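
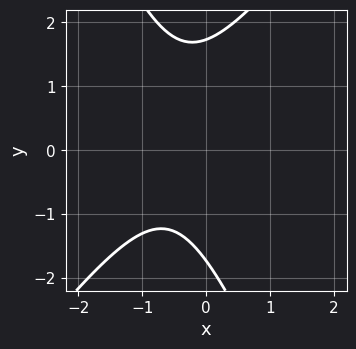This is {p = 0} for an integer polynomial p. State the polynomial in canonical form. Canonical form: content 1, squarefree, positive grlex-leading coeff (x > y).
(a) The degree is 2 — a generic line meets the curve in up to 2 points.
(b) From the visible intercepts: no x-intercept at any integer in the box.
(c) These observations pin down the coefficients.

3*x^2 - x*y - y^2 + 3*x + 3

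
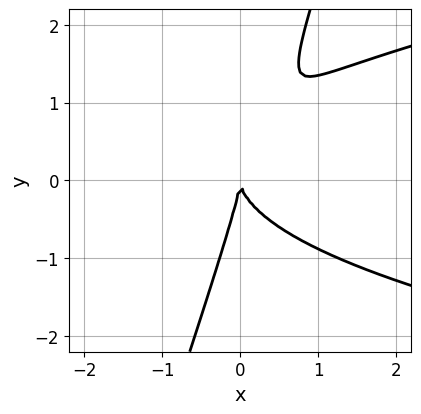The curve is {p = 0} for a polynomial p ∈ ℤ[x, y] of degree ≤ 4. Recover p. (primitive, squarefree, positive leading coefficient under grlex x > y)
1. Degree: no degree-2 curve has this shape, so deg p = 3.
2. From the visible intercepts: it meets the y-axis at y = 0 (among the integer gridlines); it crosses the x-axis at the gridline x = 0.
3. These observations pin down the coefficients.

3*x*y^2 - y^3 - 3*x^2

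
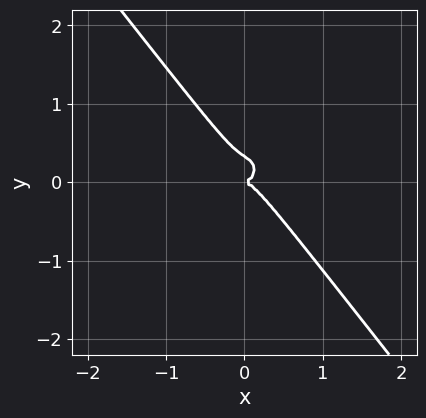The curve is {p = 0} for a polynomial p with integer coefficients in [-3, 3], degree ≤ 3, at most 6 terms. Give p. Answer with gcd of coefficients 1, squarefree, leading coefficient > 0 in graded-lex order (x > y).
3*x^3 + 2*x*y^2 + 3*y^3 - y^2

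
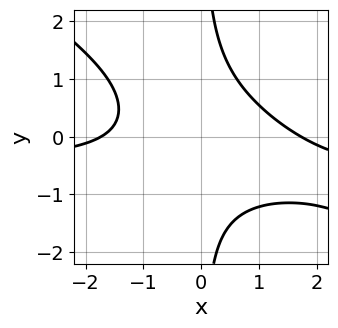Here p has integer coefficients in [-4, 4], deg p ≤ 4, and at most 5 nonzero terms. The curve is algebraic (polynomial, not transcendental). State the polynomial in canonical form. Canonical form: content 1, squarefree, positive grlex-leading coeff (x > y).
2*x^2*y + 3*x*y^2 + x^2 - 3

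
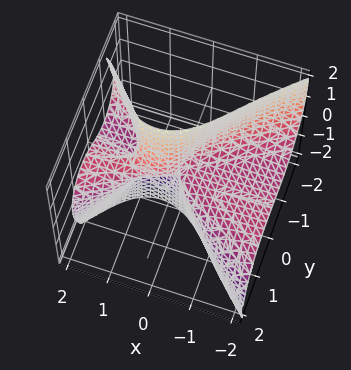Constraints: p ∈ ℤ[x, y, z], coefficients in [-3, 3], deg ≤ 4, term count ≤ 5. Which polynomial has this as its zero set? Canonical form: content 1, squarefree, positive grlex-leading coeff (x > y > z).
(a) The degree is 3 — no degree-2 surface has this shape.
(b) From the axis intercepts and sections: it crosses the y-axis at the gridline y = 0; the visible x-axis segment lies entirely on the surface; every point of the z-axis in the box is on the surface.
(c) Solving for integer coefficients yields p as stated.

x^2*y - 3*x^2*z - 3*y^3 - 3*y*z^2 + 3*x*z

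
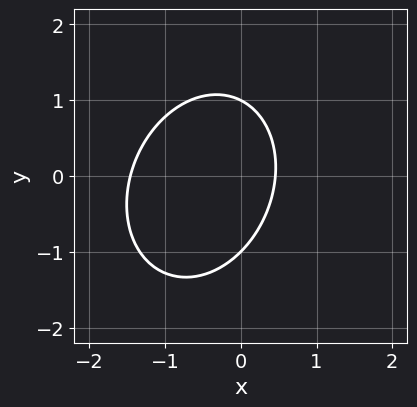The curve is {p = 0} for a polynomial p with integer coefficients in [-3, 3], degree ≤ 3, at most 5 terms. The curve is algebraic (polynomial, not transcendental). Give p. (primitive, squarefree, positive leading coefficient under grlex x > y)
3*x^2 - x*y + 2*y^2 + 3*x - 2

deg p = 2. A generic line meets the curve in up to 2 points.
Against the integer gridlines: among the integer gridlines, it crosses the y-axis at y ∈ {-1, 1}.
Putting this together gives p.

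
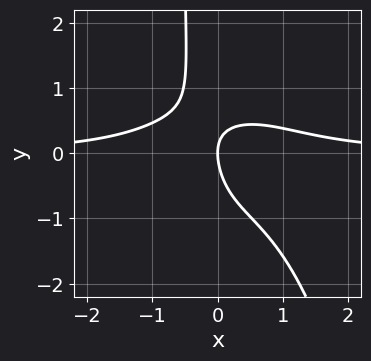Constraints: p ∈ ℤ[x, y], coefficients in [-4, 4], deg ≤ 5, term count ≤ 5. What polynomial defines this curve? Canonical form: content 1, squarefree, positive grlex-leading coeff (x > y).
1. Degree: a generic line meets the curve in up to 4 points, so deg p = 4.
2. Reading off the gridlines: it crosses the y-axis at the gridline y = 0; it crosses the x-axis at the gridline x = 0.
3. Solving for integer coefficients yields p as stated.

3*x^3*y + 3*x*y^2 + 3*x*y + 2*y^2 - 3*x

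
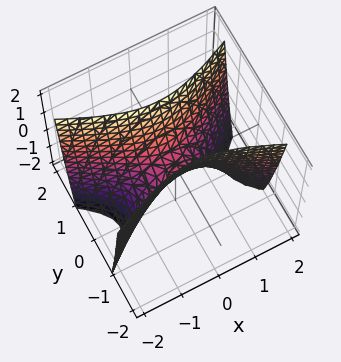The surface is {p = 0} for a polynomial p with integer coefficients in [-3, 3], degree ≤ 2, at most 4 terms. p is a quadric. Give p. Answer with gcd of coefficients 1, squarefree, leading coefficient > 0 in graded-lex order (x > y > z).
x^2 - 3*y^2 + z

1. Degree: a hyperbolic paraboloid; a quadric, so deg p = 2.
2. Symmetries: it's symmetric under x → −x, forcing even powers of x; the y ↦ −y reflection is a symmetry, so y appears only in even powers.
3. Checking where it meets the axes: it crosses the y-axis at the gridline y = 0; one z-axis crossing is at z = 0; it crosses the x-axis at the gridline x = 0.
4. Together with the visible shape, these determine p as stated.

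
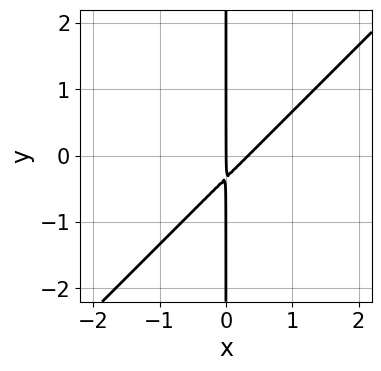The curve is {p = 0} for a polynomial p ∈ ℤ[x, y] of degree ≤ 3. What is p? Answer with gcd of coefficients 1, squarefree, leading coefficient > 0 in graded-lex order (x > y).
3*x^2 - 3*x*y - x

(a) Degree: no degree-1 curve has this shape, so deg p = 2.
(b) Observable constraints: every point of the y-axis in the box is on the curve; it meets the x-axis at x = 0 (among the integer gridlines).
(c) These observations pin down the coefficients.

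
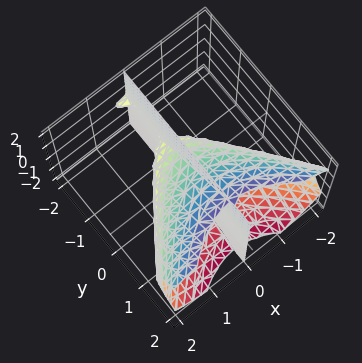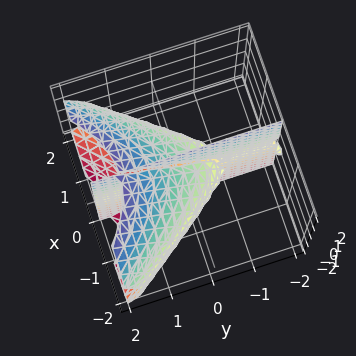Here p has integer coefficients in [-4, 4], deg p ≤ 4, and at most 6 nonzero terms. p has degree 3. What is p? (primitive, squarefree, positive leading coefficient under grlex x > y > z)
2*x^3 - x*y^2 + 2*x*z^2 - 3*x*y - 2*x

First, the picture has 2 separate pieces. They look like related sheets of one shape, so recover p as a whole.
Next, the degree is 3 — the shape is more complex than any degree-2 surface.
Then, reading off the gridlines: among the integer gridlines, it crosses the x-axis at x ∈ {-1, 0, 1}; every point of the y-axis in the box is on the surface; the visible z-axis segment lies entirely on the surface.
Finally, assembling these constraints gives the stated polynomial.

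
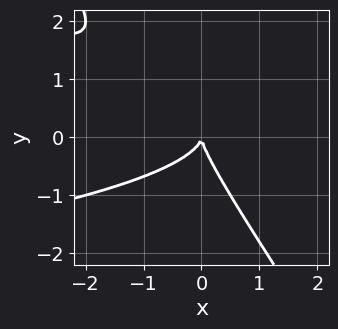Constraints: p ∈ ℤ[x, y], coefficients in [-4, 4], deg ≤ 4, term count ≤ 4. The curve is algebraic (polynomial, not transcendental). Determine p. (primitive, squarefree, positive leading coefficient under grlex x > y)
3*x*y^2 + 2*y^3 + 2*x^2

1. Degree: no degree-2 curve has this shape, so deg p = 3.
2. Observable constraints: it crosses the x-axis at the gridline x = 0; one y-axis crossing is at y = 0.
3. Fitting integer coefficients to these (and the overall shape) gives p.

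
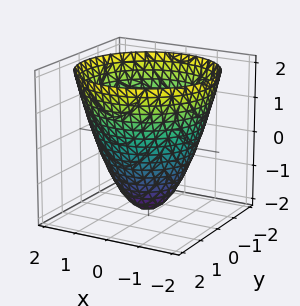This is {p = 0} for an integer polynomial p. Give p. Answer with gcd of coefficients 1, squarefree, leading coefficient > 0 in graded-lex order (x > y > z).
x^2 + y^2 - z - 2

First, deg p = 2. A generic line meets the surface in up to 2 points.
Next, symmetries: the surface is invariant under rotation about z: p = q(x² + y², z).
Next, from the axis intercepts and sections: a circular section at z = 1 has radius between 1 and 2; it crosses the z-axis at the gridline z = -2.
Finally, putting this together gives p.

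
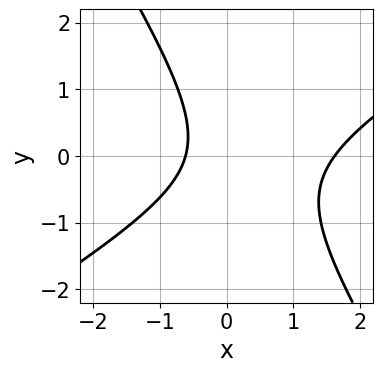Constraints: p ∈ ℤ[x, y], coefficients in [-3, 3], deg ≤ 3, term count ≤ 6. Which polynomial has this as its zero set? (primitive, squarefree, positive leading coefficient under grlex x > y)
First, degree: a generic line meets the curve in up to 2 points, so deg p = 2.
Next, checking where it meets the axes: it misses every integer gridline on the y-axis.
Finally, solving for integer coefficients yields p as stated.

x^2 - x*y - y^2 - x - 1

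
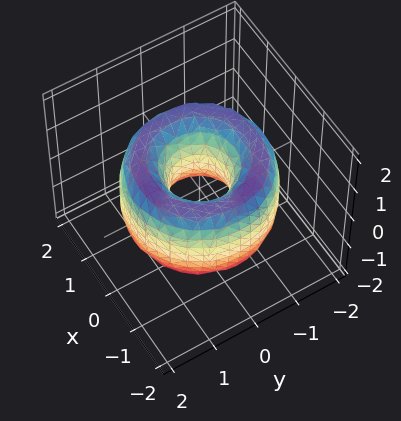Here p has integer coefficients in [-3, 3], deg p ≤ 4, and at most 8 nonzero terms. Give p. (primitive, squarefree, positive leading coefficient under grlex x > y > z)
deg p = 4. A generic line meets the surface in up to 4 points.
By symmetry, every cross-section ⟂ z is a circle, so x, y appear only via x² + y².
Observable constraints: a circular section at z = 0 has radius between 0 and 1; the surface avoids every integer z-axis point in the box.
Matching integer coefficients to the picture gives p.

x^4 + 2*x^2*y^2 + y^4 - 3*x^2 - 3*y^2 + z^2 + 1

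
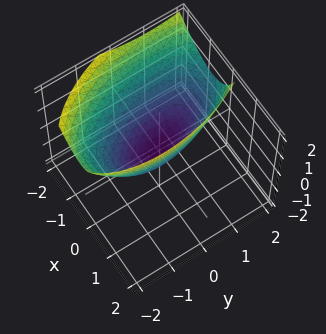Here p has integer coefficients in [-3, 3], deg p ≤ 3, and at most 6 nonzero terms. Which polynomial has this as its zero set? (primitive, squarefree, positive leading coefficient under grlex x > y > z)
(a) The degree is 2 — a generic line meets the surface in up to 2 points.
(b) Checking where it meets the axes: it meets the z-axis at z = 0 (among the integer gridlines); it meets the x-axis at x = 0 (among the integer gridlines); one y-axis crossing is at y = 0.
(c) Fitting integer coefficients to these (and the overall shape) gives p.

3*x^2 + x*y + 2*x*z + y^2 - 3*z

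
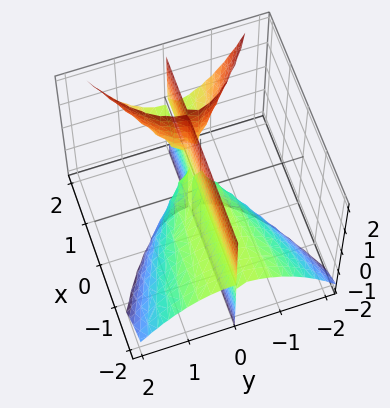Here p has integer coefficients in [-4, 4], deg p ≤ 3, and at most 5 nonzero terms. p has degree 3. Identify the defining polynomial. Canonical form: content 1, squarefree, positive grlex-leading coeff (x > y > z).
3*x*y*z - 3*y^3 - 2*y*z

The picture has 3 separate pieces. Treating them together as one polynomial.
deg p = 3. A generic line meets the surface in up to 3 points.
Observable constraints: it meets the y-axis at y = 0 (among the integer gridlines); every point of the z-axis in the box is on the surface.
Fitting integer coefficients to these (and the overall shape) gives p. Check: (1, 0, 0) on the x-axis lies on the surface, and p(1, 0, 0) = 0. ✓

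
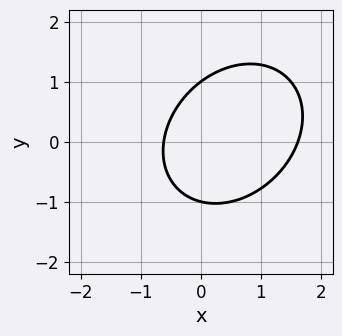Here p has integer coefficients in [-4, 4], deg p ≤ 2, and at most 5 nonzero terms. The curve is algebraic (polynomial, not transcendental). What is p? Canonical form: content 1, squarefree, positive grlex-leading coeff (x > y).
2*x^2 - x*y + 2*y^2 - 2*x - 2

(a) Degree: the shape is more complex than any degree-1 curve, so deg p = 2.
(b) Checking where it meets the axes: among the integer gridlines, it crosses the y-axis at y ∈ {-1, 1}.
(c) Putting this together gives p.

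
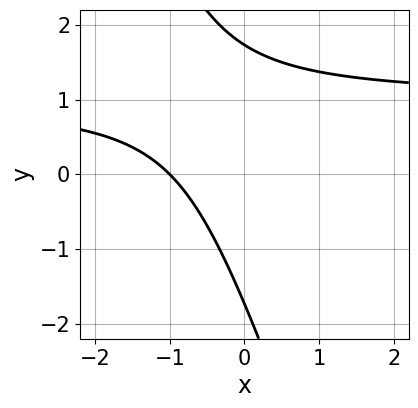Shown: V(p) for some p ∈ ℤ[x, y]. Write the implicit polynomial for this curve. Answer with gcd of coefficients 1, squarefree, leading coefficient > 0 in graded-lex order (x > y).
3*x*y + y^2 - 3*x - 3

1. The degree is 2 — no degree-1 curve has this shape.
2. Reading off the gridlines: one x-axis crossing is at x = -1.
3. The integer polynomial consistent with all of this is the stated p.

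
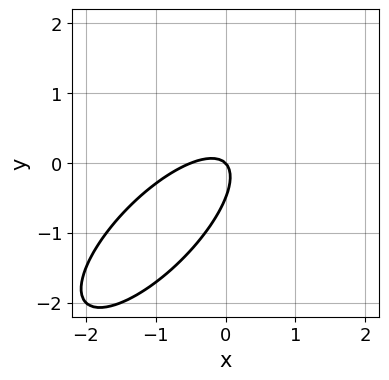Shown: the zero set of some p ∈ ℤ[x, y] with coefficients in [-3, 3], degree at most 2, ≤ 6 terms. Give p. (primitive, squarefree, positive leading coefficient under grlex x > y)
1. The degree is 2 — no degree-1 curve has this shape.
2. Observable constraints: one x-axis crossing is at x = 0; it crosses the y-axis at the gridline y = 0.
3. The integer polynomial consistent with all of this is the stated p.

2*x^2 - 3*x*y + 2*y^2 + x + y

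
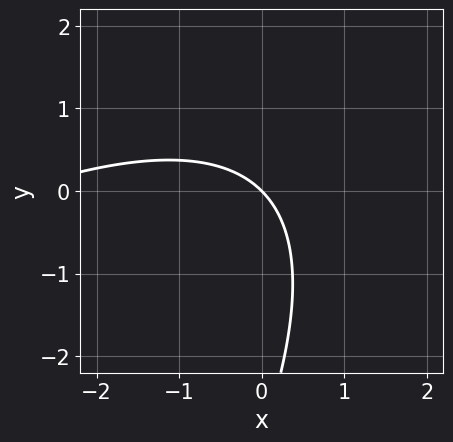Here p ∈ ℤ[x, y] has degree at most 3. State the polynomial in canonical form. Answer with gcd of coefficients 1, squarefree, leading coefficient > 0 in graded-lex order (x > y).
x^2 - 2*x*y + y^2 + 3*x + 3*y

1. deg p = 2. No degree-1 curve has this shape.
2. Against the integer gridlines: it meets the x-axis at x = 0 (among the integer gridlines); it crosses the y-axis at the gridline y = 0.
3. The integer polynomial consistent with all of this is the stated p.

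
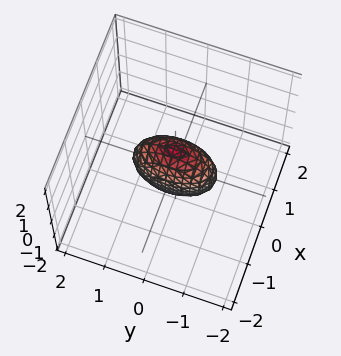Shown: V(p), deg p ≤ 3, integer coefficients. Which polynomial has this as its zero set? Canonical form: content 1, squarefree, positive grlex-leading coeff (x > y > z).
deg p = 2. A closed, bounded, convex surface; a quadric.
Symmetries: it's symmetric under z → −z, forcing even powers of z; it's symmetric under y → −y, forcing even powers of y; it's symmetric under x → −x, forcing even powers of x.
From the visible intercepts: among the integer gridlines, it crosses the z-axis at z ∈ {-1, 1}; among the integer gridlines, it crosses the y-axis at y ∈ {-1, 1}.
Assembling these constraints gives the stated polynomial.

3*x^2 + y^2 + z^2 - 1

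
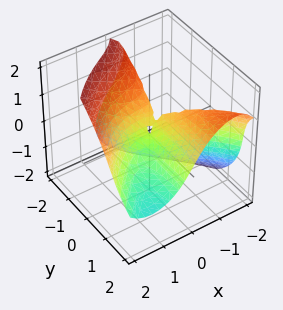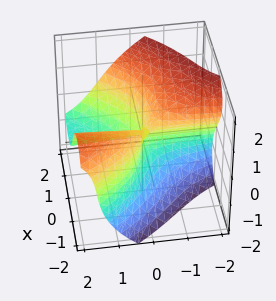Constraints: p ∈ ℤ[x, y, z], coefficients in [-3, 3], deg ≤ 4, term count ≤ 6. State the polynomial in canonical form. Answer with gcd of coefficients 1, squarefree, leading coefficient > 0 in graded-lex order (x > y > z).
(a) deg p = 3.
(b) Observable constraints: it meets the x-axis at x = 0 (among the integer gridlines); the visible y-axis segment lies entirely on the surface.
(c) Solving for integer coefficients yields p as stated.

x^3 - z^3 - 3*x*y - x*z - 2*y*z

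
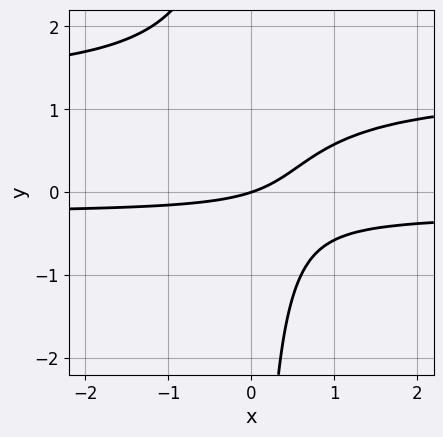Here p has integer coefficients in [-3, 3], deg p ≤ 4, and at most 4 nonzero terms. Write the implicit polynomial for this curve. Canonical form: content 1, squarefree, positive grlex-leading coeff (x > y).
1. deg p = 3. The shape is more complex than any degree-2 curve.
2. Observable constraints: it crosses the y-axis at the gridline y = 0; one x-axis crossing is at x = 0.
3. Putting this together gives p.

3*x*y^2 - 3*x*y - x + 3*y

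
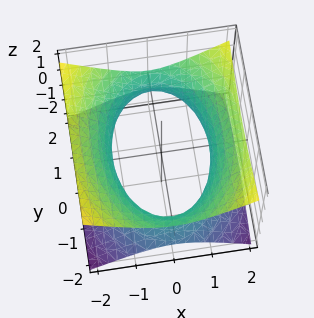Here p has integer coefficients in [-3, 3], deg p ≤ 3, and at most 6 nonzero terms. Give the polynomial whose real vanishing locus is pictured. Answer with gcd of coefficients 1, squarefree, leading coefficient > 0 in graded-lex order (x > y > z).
2*x^2 + y^2 - 3*z^2 - 3

(a) Degree: an hourglass — one-sheet hyperboloid; a quadric, so deg p = 2.
(b) Symmetries: the x ↦ −x reflection is a symmetry, so x appears only in even powers; mirror symmetry y ↦ −y ⇒ only even powers of y; mirror symmetry z ↦ −z ⇒ only even powers of z.
(c) Reading off the gridlines: the surface avoids every integer z-axis point in the box.
(d) Putting this together gives p.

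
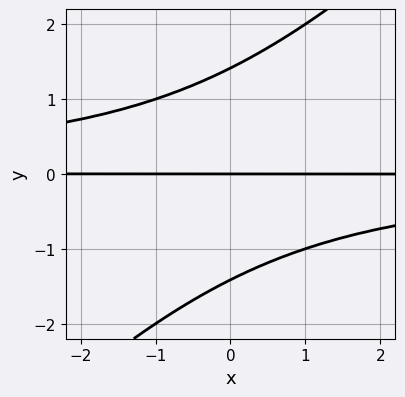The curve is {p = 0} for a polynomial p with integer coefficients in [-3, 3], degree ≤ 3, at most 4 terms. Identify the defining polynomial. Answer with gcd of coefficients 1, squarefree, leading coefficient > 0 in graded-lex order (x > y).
x*y^2 - y^3 + 2*y

1. The degree is 3 — the shape is more complex than any degree-2 curve.
2. From the visible intercepts: one y-axis crossing is at y = 0; the visible x-axis segment lies entirely on the curve.
3. Matching integer coefficients to the picture gives p.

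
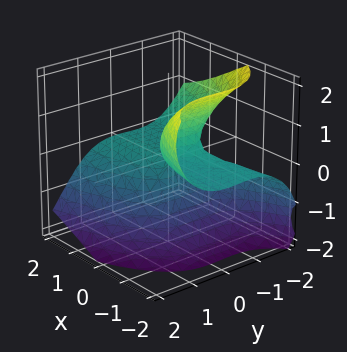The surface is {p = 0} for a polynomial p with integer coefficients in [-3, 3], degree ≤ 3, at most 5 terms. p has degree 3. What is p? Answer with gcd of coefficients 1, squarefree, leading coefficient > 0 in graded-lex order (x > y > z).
The degree is 3 — the shape is more complex than any degree-2 surface.
Observable constraints: the visible x-axis segment lies entirely on the surface; among the integer gridlines, it crosses the y-axis at y ∈ {-1, 0}; it crosses the z-axis at the gridline z = 0.
Assembling these constraints gives the stated polynomial.

y^3 + z^3 + 3*x*z + y^2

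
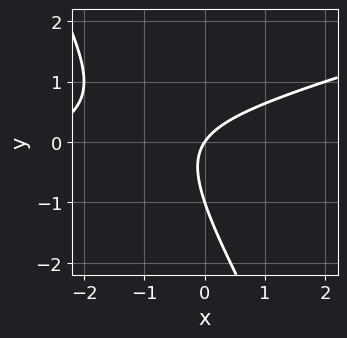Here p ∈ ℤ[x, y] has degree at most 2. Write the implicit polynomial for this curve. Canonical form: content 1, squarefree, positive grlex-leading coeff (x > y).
(a) Degree: no degree-1 curve has this shape, so deg p = 2.
(b) From the axis intercepts and sections: among the integer gridlines, it crosses the y-axis at y ∈ {-1, 0}; it meets the x-axis at x = 0 (among the integer gridlines).
(c) The integer polynomial consistent with all of this is the stated p.

x^2 - 3*x*y - 2*y^2 + 3*x - 2*y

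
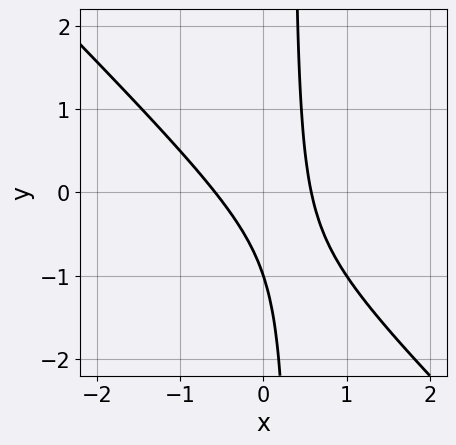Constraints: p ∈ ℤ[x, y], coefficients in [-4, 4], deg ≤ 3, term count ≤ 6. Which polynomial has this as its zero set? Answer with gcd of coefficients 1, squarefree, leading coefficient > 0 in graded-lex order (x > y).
1. The degree is 2 — no degree-1 curve has this shape.
2. From the axis intercepts and sections: it crosses the y-axis at the gridline y = -1.
3. Together with the visible shape, these determine p as stated.

3*x^2 + 3*x*y - y - 1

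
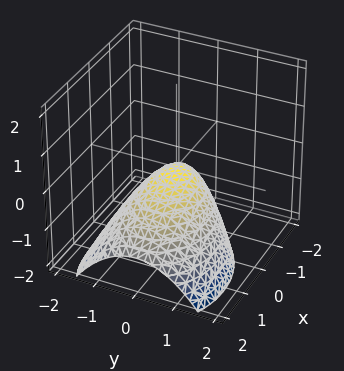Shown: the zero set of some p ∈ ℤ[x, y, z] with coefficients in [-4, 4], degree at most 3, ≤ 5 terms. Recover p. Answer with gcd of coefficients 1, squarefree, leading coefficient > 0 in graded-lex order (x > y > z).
2*x^2 + 2*x*z + 3*y^2 + 3*z

First, degree: no degree-1 surface has this shape, so deg p = 2.
Then, from the axis intercepts and sections: one z-axis crossing is at z = 0; one x-axis crossing is at x = 0; it meets the y-axis at y = 0 (among the integer gridlines).
Finally, assembling these constraints gives the stated polynomial.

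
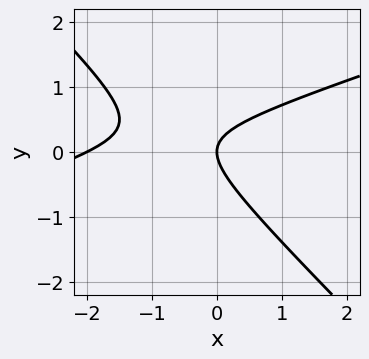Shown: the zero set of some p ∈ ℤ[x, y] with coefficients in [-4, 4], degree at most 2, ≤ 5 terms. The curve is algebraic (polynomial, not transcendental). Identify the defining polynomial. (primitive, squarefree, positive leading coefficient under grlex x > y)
x^2 - 2*x*y - 3*y^2 + 2*x

The degree is 2 — the shape is more complex than any degree-1 curve.
Observable constraints: among the integer gridlines, it crosses the x-axis at x ∈ {-2, 0}; it crosses the y-axis at the gridline y = 0.
These observations pin down the coefficients.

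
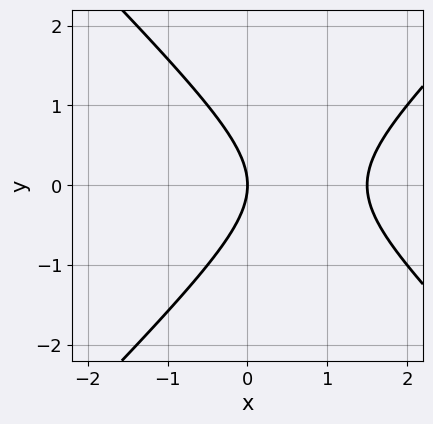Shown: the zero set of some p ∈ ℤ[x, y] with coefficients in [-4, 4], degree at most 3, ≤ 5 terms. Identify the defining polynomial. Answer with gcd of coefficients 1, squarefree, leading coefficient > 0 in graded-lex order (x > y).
2*x^2 - 2*y^2 - 3*x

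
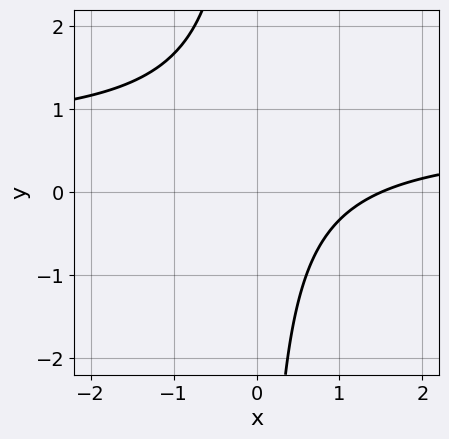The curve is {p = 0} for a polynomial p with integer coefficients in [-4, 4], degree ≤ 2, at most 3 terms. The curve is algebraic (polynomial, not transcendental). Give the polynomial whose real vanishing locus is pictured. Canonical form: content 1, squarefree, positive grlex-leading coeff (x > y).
(a) deg p = 2. The shape is more complex than any degree-1 curve.
(b) Observable constraints: it misses every integer gridline on the y-axis.
(c) Fitting integer coefficients to these (and the overall shape) gives p.

3*x*y - 2*x + 3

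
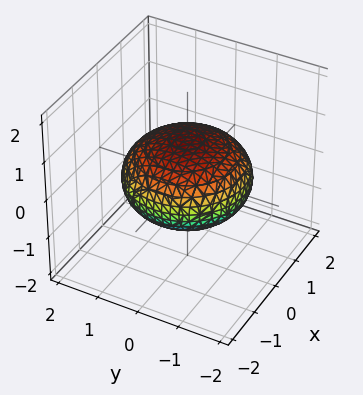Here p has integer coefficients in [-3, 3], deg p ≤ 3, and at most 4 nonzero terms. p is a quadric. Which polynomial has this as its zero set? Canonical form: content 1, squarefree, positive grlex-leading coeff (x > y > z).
x^2 + y^2 + 2*z^2 - 2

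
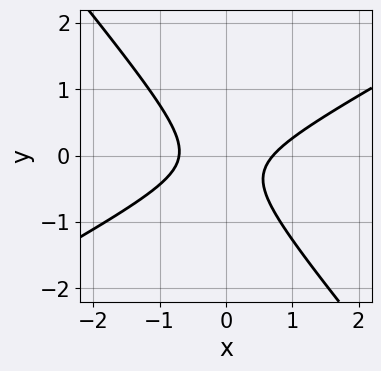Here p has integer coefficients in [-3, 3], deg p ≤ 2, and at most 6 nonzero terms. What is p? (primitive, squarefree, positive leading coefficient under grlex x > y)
2*x^2 - 2*x*y - 3*y^2 - y - 1

Degree: no degree-1 curve has this shape, so deg p = 2.
Reading off the gridlines: it misses every integer gridline on the y-axis.
The integer polynomial consistent with all of this is the stated p.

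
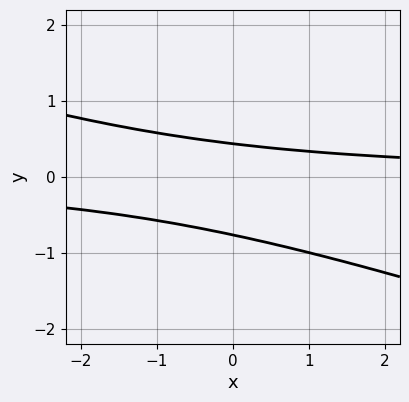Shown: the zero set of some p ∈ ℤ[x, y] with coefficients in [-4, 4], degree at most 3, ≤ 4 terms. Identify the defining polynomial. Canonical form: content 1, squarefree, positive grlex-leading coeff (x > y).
(a) Degree: no degree-1 curve has this shape, so deg p = 2.
(b) From the axis intercepts and sections: no x-intercept at any integer in the box.
(c) Solving for integer coefficients yields p as stated.

x*y + 3*y^2 + y - 1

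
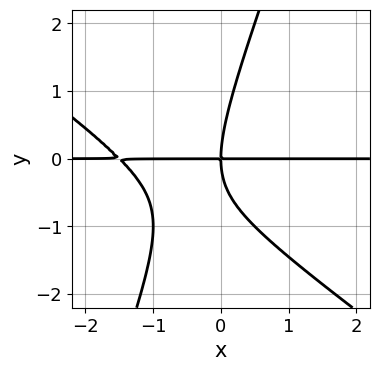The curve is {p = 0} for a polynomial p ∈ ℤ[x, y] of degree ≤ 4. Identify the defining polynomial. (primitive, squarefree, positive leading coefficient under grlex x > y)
First, deg p = 3.
Then, checking where it meets the axes: the visible x-axis segment lies entirely on the curve; one y-axis crossing is at y = 0.
Finally, fitting integer coefficients to these (and the overall shape) gives p.

2*x^2*y + 2*x*y^2 - y^3 + 3*x*y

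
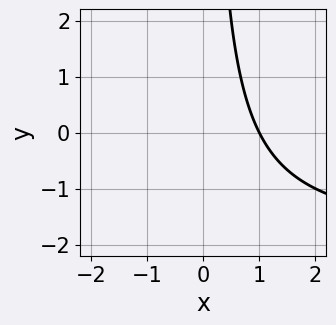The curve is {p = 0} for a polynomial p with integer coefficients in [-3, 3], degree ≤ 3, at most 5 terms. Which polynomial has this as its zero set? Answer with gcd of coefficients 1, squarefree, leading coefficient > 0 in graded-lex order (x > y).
x*y + 2*x - 2

Degree: the shape is more complex than any degree-1 curve, so deg p = 2.
Reading off the gridlines: it misses every integer gridline on the y-axis; it crosses the x-axis at the gridline x = 1.
Solving for integer coefficients yields p as stated.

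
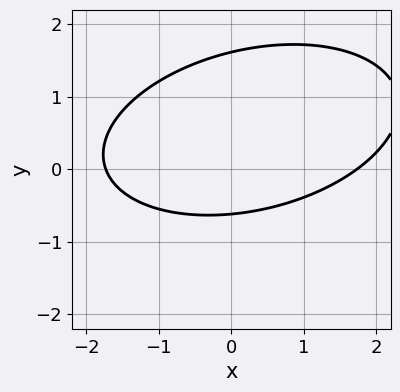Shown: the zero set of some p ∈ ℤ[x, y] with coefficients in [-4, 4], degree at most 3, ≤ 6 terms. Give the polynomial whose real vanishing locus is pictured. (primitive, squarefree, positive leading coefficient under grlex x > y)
First, the degree is 2 — the shape is more complex than any degree-1 curve.
Finally, matching integer coefficients to the picture gives p.

x^2 - x*y + 3*y^2 - 3*y - 3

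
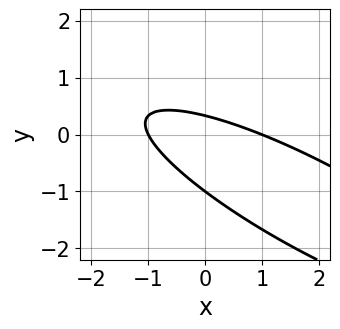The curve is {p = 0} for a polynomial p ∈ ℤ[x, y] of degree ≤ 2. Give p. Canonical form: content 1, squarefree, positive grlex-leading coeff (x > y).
x^2 + 3*x*y + 3*y^2 + 2*y - 1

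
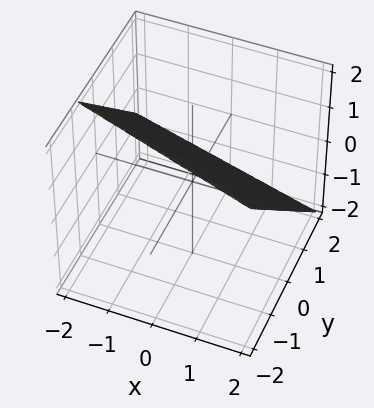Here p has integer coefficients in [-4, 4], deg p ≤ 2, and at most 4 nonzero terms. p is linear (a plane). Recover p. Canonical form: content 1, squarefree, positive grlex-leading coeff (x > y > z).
1. The degree is 1 — every cross-section is a straight line — this is a plane.
2. From the visible intercepts: one x-axis crossing is at x = 2.
3. Assembling these constraints gives the stated polynomial.

x + 3*y + 3*z - 2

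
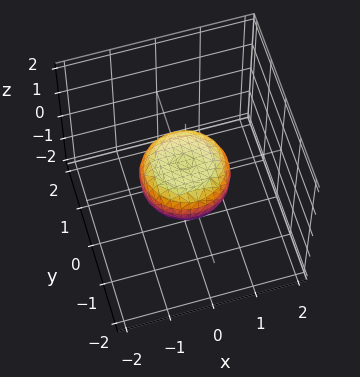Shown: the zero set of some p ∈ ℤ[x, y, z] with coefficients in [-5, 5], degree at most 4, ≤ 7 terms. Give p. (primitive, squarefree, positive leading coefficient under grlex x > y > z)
1. Degree: no degree-3 surface has this shape, so deg p = 4.
2. Symmetries: the z-axis is an axis of rotation, so x and y enter only as x² + y².
3. Reading off the gridlines: a circular section at z = 0 has radius exactly 1; among the integer gridlines, it crosses the x-axis at x ∈ {-1, 1}; the y-axis gridline crossings are at y ∈ {-1, 1}.
4. These observations pin down the coefficients.

2*x^4 + 4*x^2*y^2 + 2*y^4 - x^2 - y^2 + 3*z^2 - 1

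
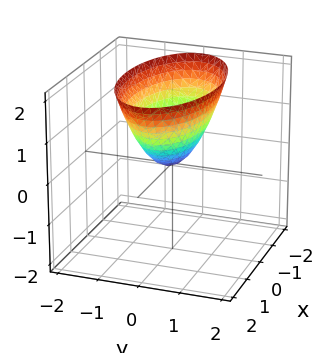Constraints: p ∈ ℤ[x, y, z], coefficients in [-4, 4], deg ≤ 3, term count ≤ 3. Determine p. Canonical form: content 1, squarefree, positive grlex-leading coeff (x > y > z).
First, the degree is 2 — a paraboloid; a quadric.
Next, symmetries: the x ↦ −x reflection is a symmetry, so x appears only in even powers; the y ↦ −y reflection is a symmetry, so y appears only in even powers.
Then, against the integer gridlines: one y-axis crossing is at y = 0; it crosses the x-axis at the gridline x = 0.
Finally, together with the visible shape, these determine p as stated.

x^2 + 3*y^2 - 2*z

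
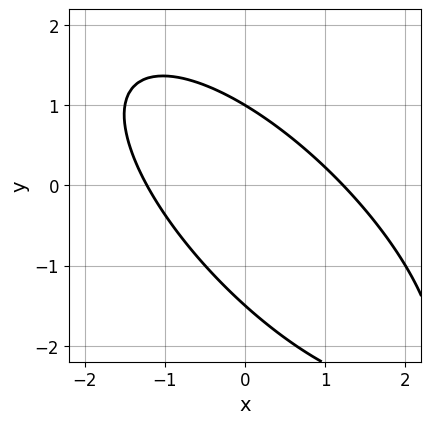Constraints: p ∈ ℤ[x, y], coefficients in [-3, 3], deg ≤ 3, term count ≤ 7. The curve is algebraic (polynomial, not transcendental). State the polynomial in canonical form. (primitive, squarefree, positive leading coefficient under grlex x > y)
2*x^2 + 3*x*y + 2*y^2 + y - 3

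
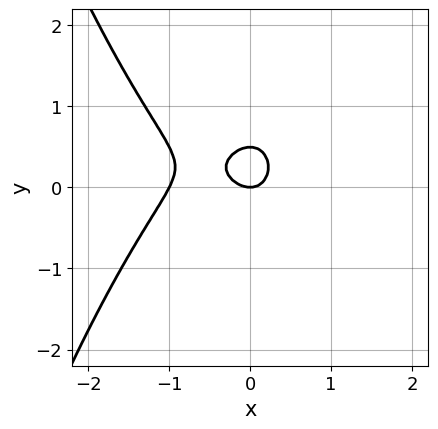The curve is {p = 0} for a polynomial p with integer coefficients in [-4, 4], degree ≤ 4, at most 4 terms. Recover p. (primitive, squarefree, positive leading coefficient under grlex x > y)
First, the degree is 3 — the shape is more complex than any degree-2 curve.
Then, reading off the gridlines: it crosses the y-axis at the gridline y = 0; the x-axis gridline crossings are at x ∈ {-1, 0}.
Finally, solving for integer coefficients yields p as stated.

2*x^3 + 2*x^2 + 2*y^2 - y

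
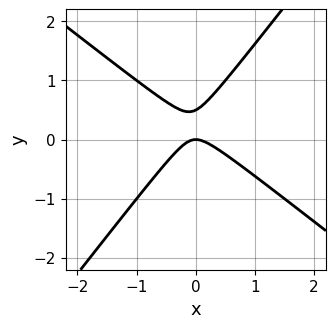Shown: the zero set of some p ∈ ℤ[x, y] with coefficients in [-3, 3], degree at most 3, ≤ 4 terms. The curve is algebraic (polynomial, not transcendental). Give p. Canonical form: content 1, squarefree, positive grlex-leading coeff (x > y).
2*x^2 + x*y - 2*y^2 + y

The degree is 2 — the shape is more complex than any degree-1 curve.
From the visible intercepts: it crosses the x-axis at the gridline x = 0; one y-axis crossing is at y = 0.
Assembling these constraints gives the stated polynomial.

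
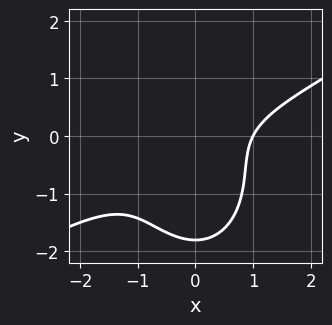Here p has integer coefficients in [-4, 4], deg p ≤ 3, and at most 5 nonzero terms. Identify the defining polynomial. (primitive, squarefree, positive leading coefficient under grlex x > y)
2*x^3 - 3*x^2*y - 2*y^3 - 3*y^2 - 2

First, the degree is 3 — the shape is more complex than any degree-2 curve.
Then, from the axis intercepts and sections: it crosses the x-axis at the gridline x = 1.
Finally, putting this together gives p.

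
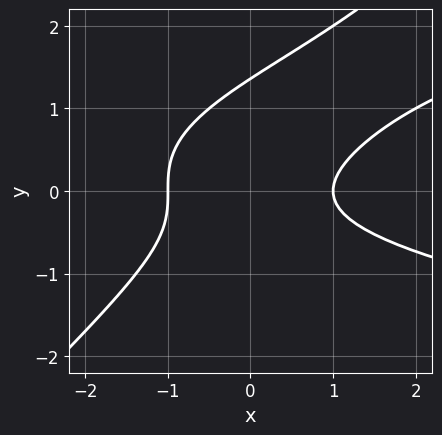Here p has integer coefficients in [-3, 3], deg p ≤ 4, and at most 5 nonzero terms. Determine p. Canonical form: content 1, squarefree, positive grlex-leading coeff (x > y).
3*x*y^2 - 3*y^3 - 2*x^2 + 3*y^2 + 2

1. Degree: no degree-2 curve has this shape, so deg p = 3.
2. From the visible intercepts: the x-axis gridline crossings are at x ∈ {-1, 1}.
3. These observations pin down the coefficients.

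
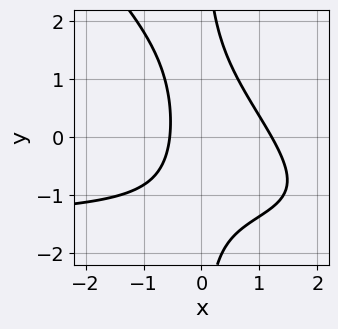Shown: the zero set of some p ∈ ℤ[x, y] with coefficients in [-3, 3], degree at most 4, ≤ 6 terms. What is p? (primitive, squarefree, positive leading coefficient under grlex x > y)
(a) The degree is 3 — the shape is more complex than any degree-2 curve.
(b) Reading off the gridlines: it misses every integer gridline on the y-axis.
(c) These observations pin down the coefficients.

2*x^2*y + 2*x*y^2 + 3*x^2 - 2*x - 2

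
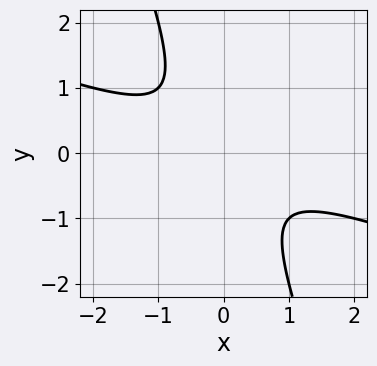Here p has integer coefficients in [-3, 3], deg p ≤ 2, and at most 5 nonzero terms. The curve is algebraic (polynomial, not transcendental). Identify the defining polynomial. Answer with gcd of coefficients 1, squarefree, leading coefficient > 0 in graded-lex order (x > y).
The degree is 2 — the shape is more complex than any degree-1 curve.
Observable constraints: the curve avoids every integer y-axis point in the box; no x-intercept at any integer in the box.
Assembling these constraints gives the stated polynomial.

x^2 + 3*x*y + y^2 + 1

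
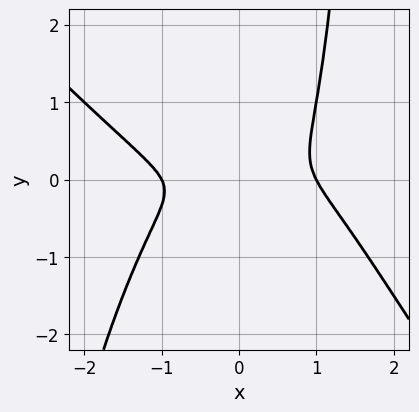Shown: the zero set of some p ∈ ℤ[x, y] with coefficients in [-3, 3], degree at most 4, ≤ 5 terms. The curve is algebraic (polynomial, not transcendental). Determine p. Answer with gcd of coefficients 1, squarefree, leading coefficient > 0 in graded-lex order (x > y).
(a) deg p = 4.
(b) Checking where it meets the axes: among the integer gridlines, it crosses the x-axis at x ∈ {-1, 1}.
(c) Fitting integer coefficients to these (and the overall shape) gives p.

x^4 + x^3*y + x*y^2 - x^2 - 2*y^2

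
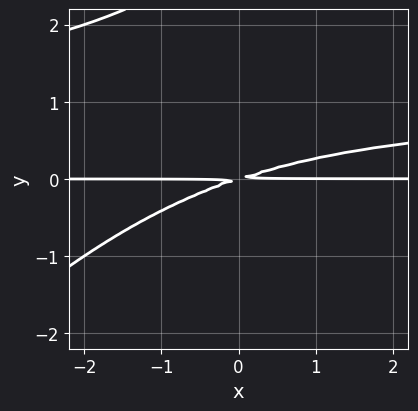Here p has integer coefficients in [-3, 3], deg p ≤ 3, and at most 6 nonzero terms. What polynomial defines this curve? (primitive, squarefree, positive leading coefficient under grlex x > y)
x*y^2 - y^3 - x*y + 3*y^2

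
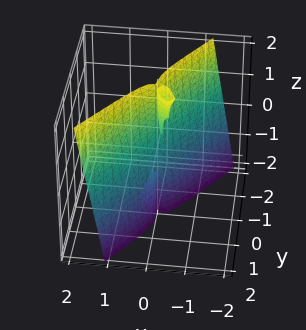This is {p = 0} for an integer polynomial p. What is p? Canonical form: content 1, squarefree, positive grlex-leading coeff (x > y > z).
The picture has 2 separate pieces.
deg p = 3.
Observable constraints: one x-axis crossing is at x = 0; every point of the z-axis in the box is on the surface; it meets the y-axis at y = 0 (among the integer gridlines).
Matching integer coefficients to the picture gives p.

3*x^3 - x*y*z - y^3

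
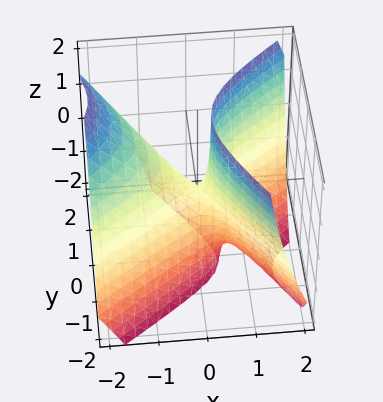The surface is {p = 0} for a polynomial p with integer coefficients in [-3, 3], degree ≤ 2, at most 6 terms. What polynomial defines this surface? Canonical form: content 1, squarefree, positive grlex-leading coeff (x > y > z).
3*x^2 - 2*x*y + 3*x*z - 3*y^2 - z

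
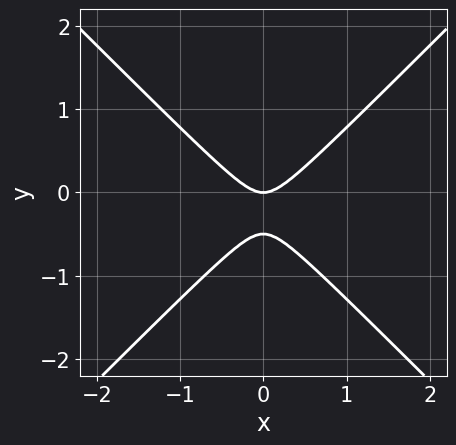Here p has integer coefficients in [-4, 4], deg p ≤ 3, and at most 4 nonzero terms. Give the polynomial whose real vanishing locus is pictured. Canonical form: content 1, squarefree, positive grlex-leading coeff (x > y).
2*x^2 - 2*y^2 - y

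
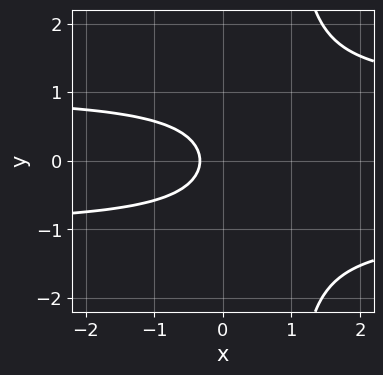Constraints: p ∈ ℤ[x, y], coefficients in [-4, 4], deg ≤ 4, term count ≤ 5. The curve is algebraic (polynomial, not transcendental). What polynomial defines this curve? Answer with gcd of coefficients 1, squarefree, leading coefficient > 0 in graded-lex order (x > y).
3*x*y^2 - 3*y^2 - 3*x - 1

(a) The degree is 3 — the shape is more complex than any degree-2 curve.
(b) Symmetries: the y ↦ −y reflection is a symmetry, so y appears only in even powers.
(c) Checking where it meets the axes: no y-intercept at any integer in the box.
(d) Putting this together gives p.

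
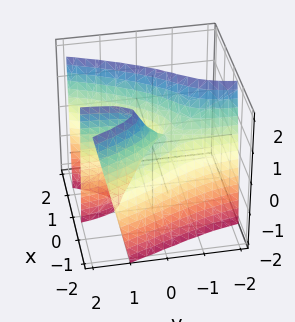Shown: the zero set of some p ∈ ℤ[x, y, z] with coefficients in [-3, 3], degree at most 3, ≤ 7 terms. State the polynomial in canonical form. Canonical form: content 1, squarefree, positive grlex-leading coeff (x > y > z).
2*x^3 + 3*x^2 - 3*x*y - 2*y - z

1. deg p = 3. The shape is more complex than any degree-2 surface.
2. Reading off the gridlines: it meets the z-axis at z = 0 (among the integer gridlines); one y-axis crossing is at y = 0; one x-axis crossing is at x = 0.
3. Assembling these constraints gives the stated polynomial.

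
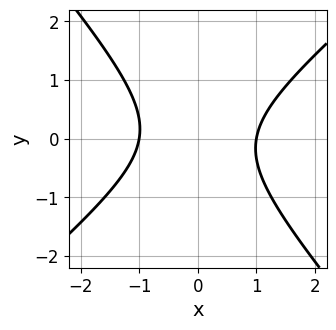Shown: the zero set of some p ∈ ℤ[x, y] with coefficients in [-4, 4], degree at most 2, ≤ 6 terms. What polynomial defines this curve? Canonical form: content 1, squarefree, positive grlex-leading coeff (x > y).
3*x^2 - x*y - 3*y^2 - 3

1. Degree: the shape is more complex than any degree-1 curve, so deg p = 2.
2. Observable constraints: no y-intercept at any integer in the box; the x-axis gridline crossings are at x ∈ {-1, 1}.
3. These observations pin down the coefficients.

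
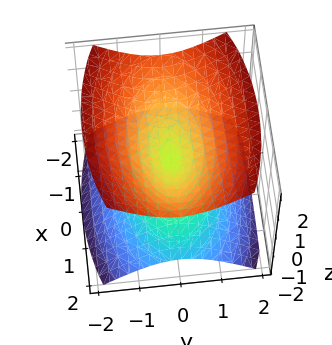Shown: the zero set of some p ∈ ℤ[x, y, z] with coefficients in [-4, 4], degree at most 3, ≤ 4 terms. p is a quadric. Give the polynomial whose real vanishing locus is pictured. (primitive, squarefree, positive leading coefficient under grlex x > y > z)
x^2 + 3*y^2 - 3*z^2

(a) I count 2 distinct pieces. They look like related sheets of one shape, so recover p as a whole.
(b) deg p = 2. A double cone through the origin; a quadric.
(c) Symmetries: mirror symmetry z ↦ −z ⇒ only even powers of z; mirror symmetry y ↦ −y ⇒ only even powers of y; the x ↦ −x reflection is a symmetry, so x appears only in even powers.
(d) Against the integer gridlines: it meets the y-axis at y = 0 (among the integer gridlines); it meets the x-axis at x = 0 (among the integer gridlines); one z-axis crossing is at z = 0.
(e) Putting this together gives p.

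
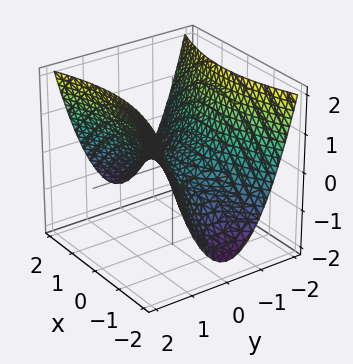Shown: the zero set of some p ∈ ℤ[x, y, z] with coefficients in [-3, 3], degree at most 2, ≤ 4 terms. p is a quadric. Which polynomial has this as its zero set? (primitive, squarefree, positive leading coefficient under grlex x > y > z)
x^2 - 3*y^2 + 3*z

(a) The degree is 2 — a saddle surface; a quadric.
(b) Symmetries: the x ↦ −x reflection is a symmetry, so x appears only in even powers; the y ↦ −y reflection is a symmetry, so y appears only in even powers.
(c) Observable constraints: it crosses the z-axis at the gridline z = 0; it meets the x-axis at x = 0 (among the integer gridlines).
(d) Assembling these constraints gives the stated polynomial.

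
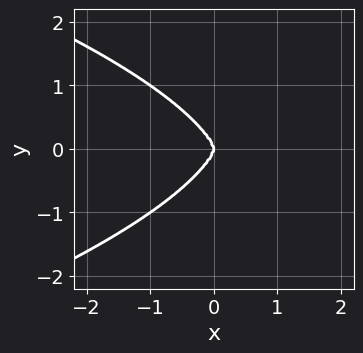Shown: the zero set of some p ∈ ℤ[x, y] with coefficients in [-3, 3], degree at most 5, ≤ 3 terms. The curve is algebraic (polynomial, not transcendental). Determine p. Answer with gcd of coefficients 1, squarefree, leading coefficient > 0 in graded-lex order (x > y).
x^2*y^2 + 2*y^4 + 3*x^3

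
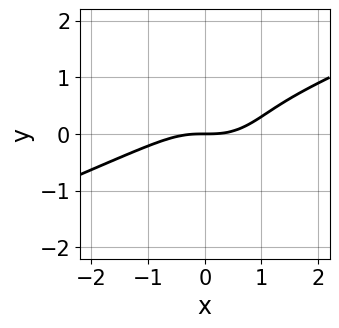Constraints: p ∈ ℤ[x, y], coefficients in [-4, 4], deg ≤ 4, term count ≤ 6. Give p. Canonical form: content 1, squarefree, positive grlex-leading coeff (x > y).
x^3 - 2*x^2*y - 2*y^3 + 3*y^2 - 2*y

The degree is 3 — no degree-2 curve has this shape.
Reading off the gridlines: it crosses the x-axis at the gridline x = 0; it crosses the y-axis at the gridline y = 0.
Fitting integer coefficients to these (and the overall shape) gives p.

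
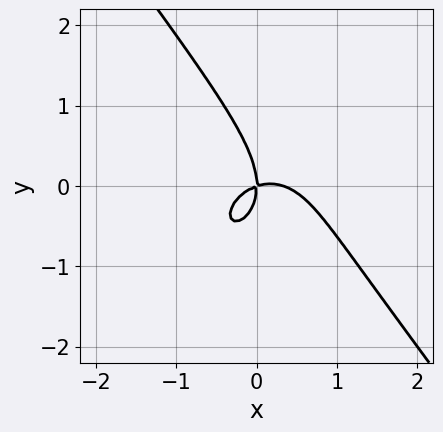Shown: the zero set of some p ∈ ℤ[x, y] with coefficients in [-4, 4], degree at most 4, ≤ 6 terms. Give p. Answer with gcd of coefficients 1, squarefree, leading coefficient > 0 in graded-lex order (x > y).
3*x^3 + x*y^2 + 2*y^3 - x^2 + 3*x*y

First, deg p = 3. The shape is more complex than any degree-2 curve.
Then, from the visible intercepts: one y-axis crossing is at y = 0; it meets the x-axis at x = 0 (among the integer gridlines).
Finally, matching integer coefficients to the picture gives p.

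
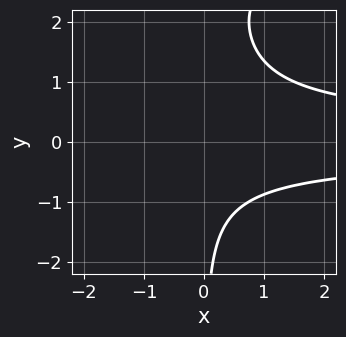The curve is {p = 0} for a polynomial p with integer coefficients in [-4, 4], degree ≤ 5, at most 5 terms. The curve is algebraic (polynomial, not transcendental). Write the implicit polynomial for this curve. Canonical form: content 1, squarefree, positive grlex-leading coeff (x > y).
(a) Degree: the shape is more complex than any degree-3 curve, so deg p = 4.
(b) Observable constraints: the curve avoids every integer x-axis point in the box; it misses every integer gridline on the y-axis.
(c) Solving for integer coefficients yields p as stated.

x*y^3 - 3*x*y^2 + 3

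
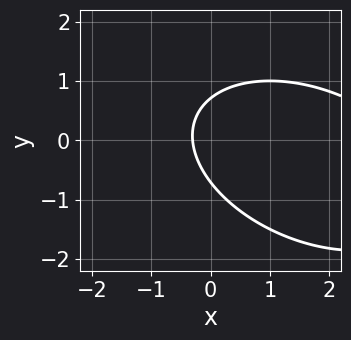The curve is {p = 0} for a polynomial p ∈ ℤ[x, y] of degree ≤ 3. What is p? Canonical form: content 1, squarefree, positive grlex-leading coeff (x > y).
1. The degree is 2 — the shape is more complex than any degree-1 curve.
2. Matching integer coefficients to the picture gives p.

x^2 + x*y + 2*y^2 - 3*x - 1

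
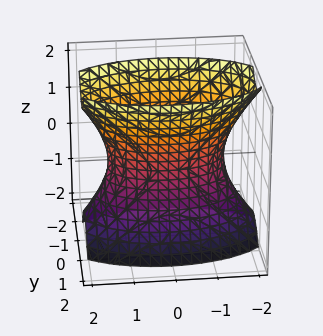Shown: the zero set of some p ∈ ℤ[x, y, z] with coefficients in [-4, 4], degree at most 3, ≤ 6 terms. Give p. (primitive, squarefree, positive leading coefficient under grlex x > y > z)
x^2 + 3*y^2 - z^2 - 2

The degree is 2 — one connected sheet with a waist; a quadric.
Symmetries: the y ↦ −y reflection is a symmetry, so y appears only in even powers; the z ↦ −z reflection is a symmetry, so z appears only in even powers; it's symmetric under x → −x, forcing even powers of x.
Against the integer gridlines: no z-intercept at any integer in the box.
Putting this together gives p.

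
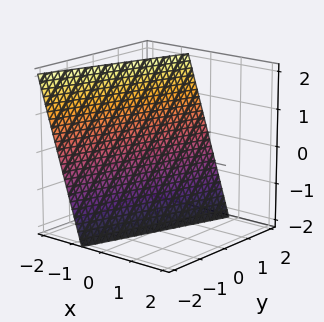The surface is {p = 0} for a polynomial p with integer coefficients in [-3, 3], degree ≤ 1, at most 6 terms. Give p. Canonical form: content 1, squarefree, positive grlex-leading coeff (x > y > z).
(a) deg p = 1. Every cross-section is a straight line — this is a plane.
(b) Observable constraints: one z-axis crossing is at z = -2; it meets the y-axis at y = 2 (among the integer gridlines).
(c) Assembling these constraints gives the stated polynomial.

3*x - y + z + 2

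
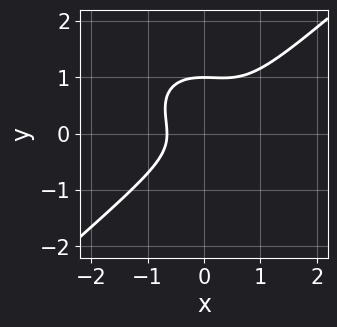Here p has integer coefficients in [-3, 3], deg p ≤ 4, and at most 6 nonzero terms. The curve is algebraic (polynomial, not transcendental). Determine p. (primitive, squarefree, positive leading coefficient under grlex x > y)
2*x^3 - 3*y^3 - x^2 + 2*y^2 + 1

Degree: the shape is more complex than any degree-2 curve, so deg p = 3.
From the visible intercepts: one y-axis crossing is at y = 1.
Fitting integer coefficients to these (and the overall shape) gives p.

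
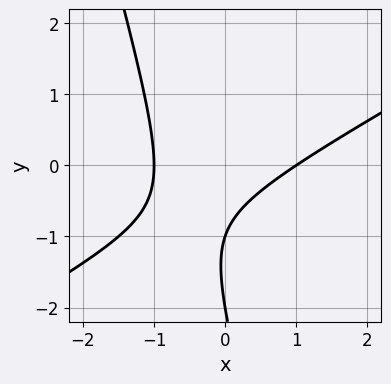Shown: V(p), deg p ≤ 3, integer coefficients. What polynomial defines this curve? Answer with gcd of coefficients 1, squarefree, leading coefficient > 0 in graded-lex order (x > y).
2*x^2 - 3*x*y - y^2 - 3*y - 2

First, degree: no degree-1 curve has this shape, so deg p = 2.
Next, observable constraints: the y-axis gridline crossings are at y ∈ {-2, -1}; among the integer gridlines, it crosses the x-axis at x ∈ {-1, 1}.
Finally, assembling these constraints gives the stated polynomial.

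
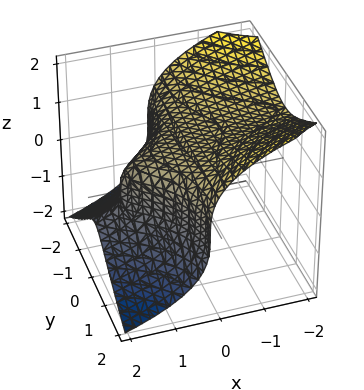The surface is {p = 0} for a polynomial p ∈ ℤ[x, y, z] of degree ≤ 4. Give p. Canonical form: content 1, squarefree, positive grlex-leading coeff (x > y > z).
Degree: the shape is more complex than any degree-2 surface, so deg p = 3.
Against the integer gridlines: one z-axis crossing is at z = 1; the surface avoids every integer y-axis point in the box.
Putting this together gives p.

3*x*y^2 + 3*z^3 + 2*x - 3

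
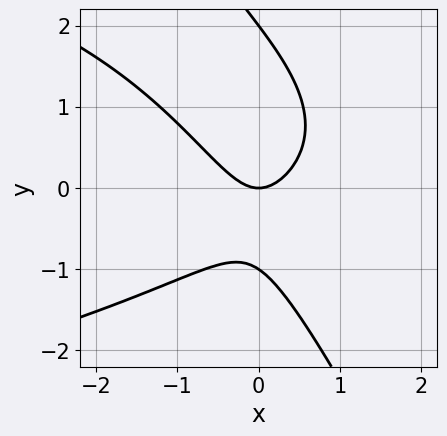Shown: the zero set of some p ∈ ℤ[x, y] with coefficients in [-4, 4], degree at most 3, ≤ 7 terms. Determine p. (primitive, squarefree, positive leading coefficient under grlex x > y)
2*x*y^2 + y^3 + 3*x^2 - y^2 - 2*y

deg p = 3. No degree-2 curve has this shape.
Checking where it meets the axes: it crosses the x-axis at the gridline x = 0; among the integer gridlines, it crosses the y-axis at y ∈ {-1, 0, 2}.
Assembling these constraints gives the stated polynomial.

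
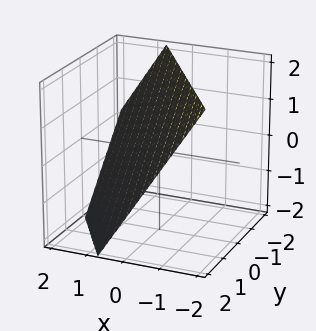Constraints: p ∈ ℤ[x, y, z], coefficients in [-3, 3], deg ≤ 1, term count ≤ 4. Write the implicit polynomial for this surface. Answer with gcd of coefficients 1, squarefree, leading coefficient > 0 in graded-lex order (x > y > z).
3*x + 2*y + 2*z - 2

deg p = 1. Every cross-section is a straight line — this is a plane.
From the axis intercepts and sections: it crosses the z-axis at the gridline z = 1; it crosses the y-axis at the gridline y = 1.
Fitting integer coefficients to these (and the overall shape) gives p.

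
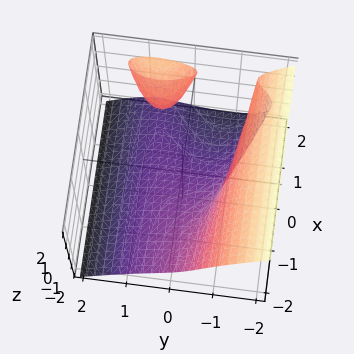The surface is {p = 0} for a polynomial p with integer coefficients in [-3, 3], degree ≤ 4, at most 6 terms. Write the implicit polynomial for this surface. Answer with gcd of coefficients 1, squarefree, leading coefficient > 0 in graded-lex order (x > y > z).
First, I count 2 distinct pieces. They look like related sheets of one shape, so recover p as a whole.
Then, degree: no degree-2 surface has this shape, so deg p = 3.
Next, against the integer gridlines: it crosses the z-axis at the gridline z = -1; no x-intercept at any integer in the box.
Finally, matching integer coefficients to the picture gives p. Check: (0, -1, 0) on the y-axis lies on the surface, and p(0, -1, 0) = 0. ✓

y^3 + z^3 - x*y - x*z + 1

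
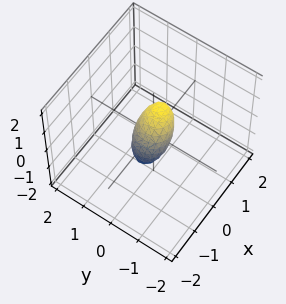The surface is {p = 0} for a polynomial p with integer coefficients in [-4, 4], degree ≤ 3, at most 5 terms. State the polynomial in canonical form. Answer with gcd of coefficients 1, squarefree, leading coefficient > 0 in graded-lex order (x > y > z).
1. Degree: no degree-1 surface has this shape, so deg p = 2.
2. The integer polynomial consistent with all of this is the stated p.

3*x^2 - 3*x*z + 3*y^2 + 2*z^2 - 1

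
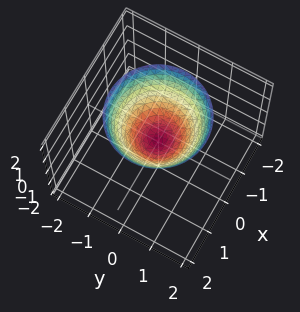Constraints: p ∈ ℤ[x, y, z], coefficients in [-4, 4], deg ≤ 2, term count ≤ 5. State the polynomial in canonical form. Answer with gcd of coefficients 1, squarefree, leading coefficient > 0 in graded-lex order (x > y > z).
Degree: a single bowl opening along one axis; a quadric, so deg p = 2.
By symmetry, every cross-section ⟂ z is a circle, so x, y appear only via x² + y².
Observable constraints: one z-axis crossing is at z = 0; one x-axis crossing is at x = 0; it meets the y-axis at y = 0 (among the integer gridlines); a circular section at z = 2 has radius between 1 and 2.
Solving for integer coefficients yields p as stated.

x^2 + y^2 - z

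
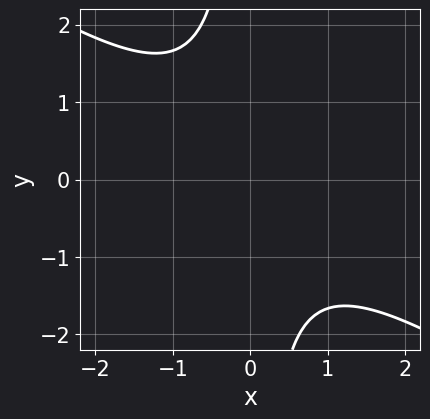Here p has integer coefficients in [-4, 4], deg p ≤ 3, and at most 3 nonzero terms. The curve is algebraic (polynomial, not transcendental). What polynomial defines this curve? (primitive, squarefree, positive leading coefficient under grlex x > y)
2*x^2 + 3*x*y + 3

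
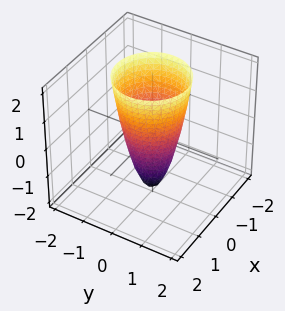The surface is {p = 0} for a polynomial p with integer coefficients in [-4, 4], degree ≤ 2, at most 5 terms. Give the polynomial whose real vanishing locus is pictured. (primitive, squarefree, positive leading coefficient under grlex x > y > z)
(a) Degree: no degree-1 surface has this shape, so deg p = 2.
(b) Symmetry: the surface is invariant under rotation about z: p = q(x² + y², z).
(c) Checking where it meets the axes: it crosses the z-axis at the gridline z = -2; a circular section at z = 1 has radius exactly 1.
(d) Matching integer coefficients to the picture gives p.

3*x^2 + 3*y^2 - z - 2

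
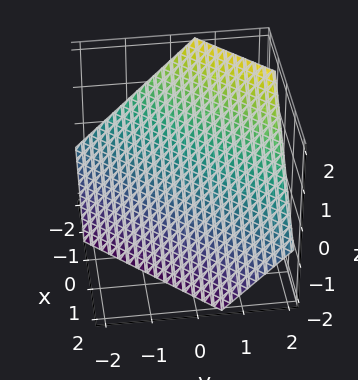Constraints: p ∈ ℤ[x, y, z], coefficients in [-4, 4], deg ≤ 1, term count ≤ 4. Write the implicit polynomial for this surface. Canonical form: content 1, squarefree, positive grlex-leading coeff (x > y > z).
3*x - 3*y + 3*z + 2

(a) deg p = 1. The surface is flat (a plane).
(b) The integer polynomial consistent with all of this is the stated p.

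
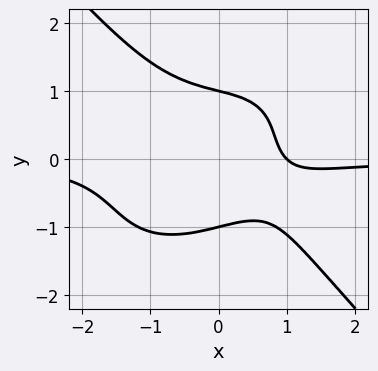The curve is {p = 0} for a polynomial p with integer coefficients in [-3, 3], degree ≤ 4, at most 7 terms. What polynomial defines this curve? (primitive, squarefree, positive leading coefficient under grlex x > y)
3*x^3*y - x^2*y^2 + 3*y^4 + 3*x - 3

First, the degree is 4 — no degree-3 curve has this shape.
Then, observable constraints: it meets the x-axis at x = 1 (among the integer gridlines); among the integer gridlines, it crosses the y-axis at y ∈ {-1, 1}.
Finally, these observations pin down the coefficients.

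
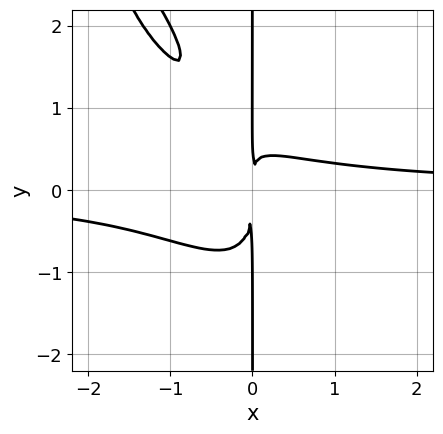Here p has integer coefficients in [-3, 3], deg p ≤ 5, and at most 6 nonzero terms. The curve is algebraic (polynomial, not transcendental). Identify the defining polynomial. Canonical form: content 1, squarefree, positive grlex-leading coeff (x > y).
3*x^3*y + 3*x^2*y^2 + x*y^3 + 2*x^2*y - 2*x^2

1. The degree is 4 — no degree-3 curve has this shape.
2. From the axis intercepts and sections: every point of the y-axis in the box is on the curve.
3. Matching integer coefficients to the picture gives p.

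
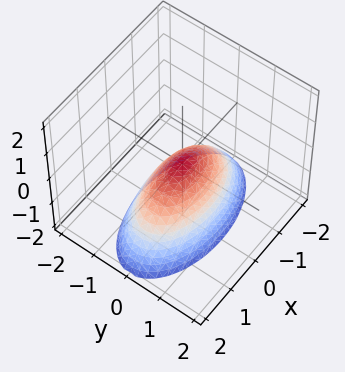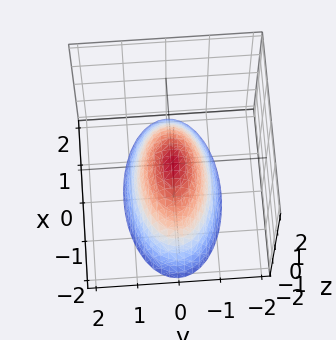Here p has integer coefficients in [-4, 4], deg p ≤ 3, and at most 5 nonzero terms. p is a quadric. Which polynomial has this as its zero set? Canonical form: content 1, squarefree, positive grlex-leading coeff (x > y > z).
x^2 + 3*y^2 + 2*z

1. The degree is 2 — a paraboloid; a quadric.
2. Symmetries: mirror symmetry x ↦ −x ⇒ only even powers of x; mirror symmetry y ↦ −y ⇒ only even powers of y.
3. Reading off the gridlines: it crosses the x-axis at the gridline x = 0; it crosses the y-axis at the gridline y = 0; it crosses the z-axis at the gridline z = 0.
4. The integer polynomial consistent with all of this is the stated p.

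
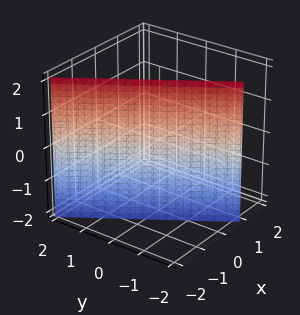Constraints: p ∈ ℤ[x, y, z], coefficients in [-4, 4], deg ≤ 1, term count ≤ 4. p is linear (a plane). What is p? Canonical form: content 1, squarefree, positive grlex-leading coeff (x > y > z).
3*x + 2*y + 2

First, degree: every cross-section is a straight line — this is a plane, so deg p = 1.
Then, from the axis intercepts and sections: it misses every integer gridline on the z-axis; it crosses the y-axis at the gridline y = -1.
Finally, assembling these constraints gives the stated polynomial.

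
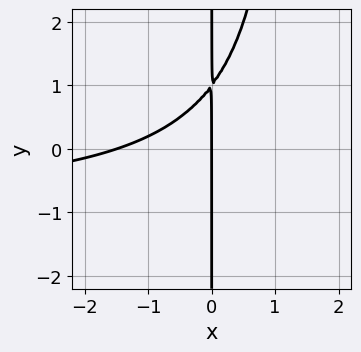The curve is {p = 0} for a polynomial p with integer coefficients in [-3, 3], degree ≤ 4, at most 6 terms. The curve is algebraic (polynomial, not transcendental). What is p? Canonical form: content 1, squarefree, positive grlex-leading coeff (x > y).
First, the degree is 3 — the shape is more complex than any degree-2 curve.
Next, checking where it meets the axes: it crosses the x-axis at the gridline x = 0; every point of the y-axis in the box is on the curve.
Finally, assembling these constraints gives the stated polynomial.

2*x^2*y + 2*x^2 - 3*x*y + 3*x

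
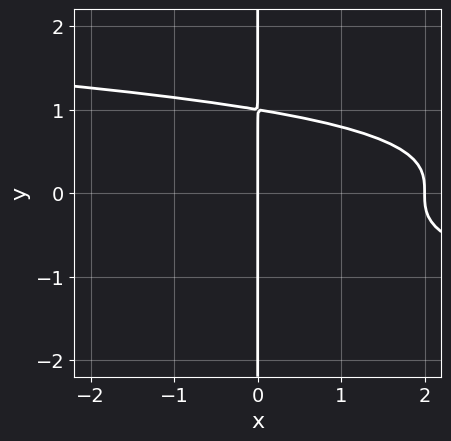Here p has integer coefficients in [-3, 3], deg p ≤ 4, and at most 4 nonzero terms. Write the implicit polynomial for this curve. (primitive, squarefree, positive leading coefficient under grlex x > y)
(a) deg p = 4. No degree-3 curve has this shape.
(b) From the axis intercepts and sections: the x-axis gridline crossings are at x ∈ {0, 2}; every point of the y-axis in the box is on the curve.
(c) The integer polynomial consistent with all of this is the stated p.

2*x*y^3 + x^2 - 2*x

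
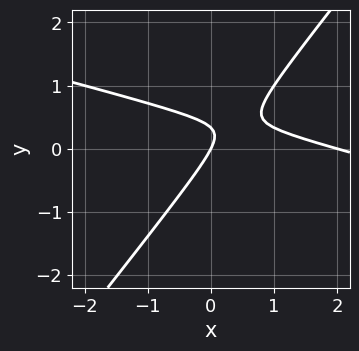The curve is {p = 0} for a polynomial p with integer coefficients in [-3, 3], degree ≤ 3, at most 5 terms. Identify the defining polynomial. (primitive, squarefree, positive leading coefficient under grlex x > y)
x^2 + 3*x*y - 3*y^2 - 2*x + y

deg p = 2.
Against the integer gridlines: among the integer gridlines, it crosses the x-axis at x ∈ {0, 2}; it crosses the y-axis at the gridline y = 0.
Together with the visible shape, these determine p as stated.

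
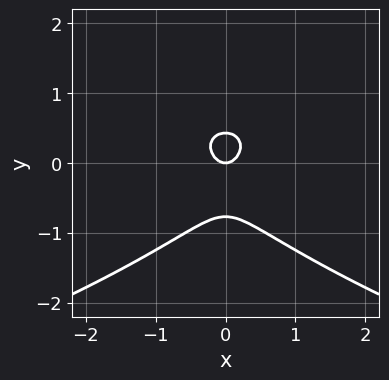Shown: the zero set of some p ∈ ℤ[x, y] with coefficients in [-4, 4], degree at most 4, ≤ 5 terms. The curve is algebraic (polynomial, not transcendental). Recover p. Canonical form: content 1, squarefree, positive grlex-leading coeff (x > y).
3*y^3 + 3*x^2 + y^2 - y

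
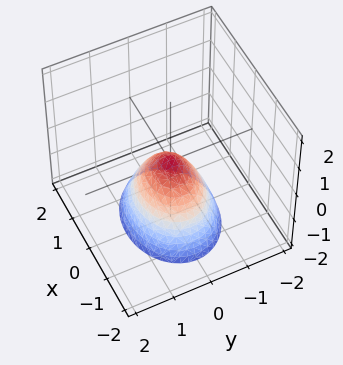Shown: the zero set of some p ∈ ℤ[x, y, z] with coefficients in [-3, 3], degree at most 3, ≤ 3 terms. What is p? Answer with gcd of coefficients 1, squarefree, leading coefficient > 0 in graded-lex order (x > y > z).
2*x^2 + 3*y^2 + 2*z

First, deg p = 2.
Next, symmetries: it's symmetric under y → −y, forcing even powers of y; the x ↦ −x reflection is a symmetry, so x appears only in even powers.
Then, observable constraints: one z-axis crossing is at z = 0; it meets the y-axis at y = 0 (among the integer gridlines); it meets the x-axis at x = 0 (among the integer gridlines).
Finally, the integer polynomial consistent with all of this is the stated p.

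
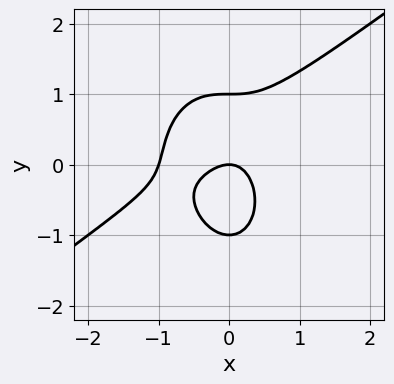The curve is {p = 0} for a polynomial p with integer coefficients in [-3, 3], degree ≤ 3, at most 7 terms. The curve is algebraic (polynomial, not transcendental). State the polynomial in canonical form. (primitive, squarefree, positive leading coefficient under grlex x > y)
1. deg p = 3. No degree-2 curve has this shape.
2. Observable constraints: the x-axis gridline crossings are at x ∈ {-1, 0}; among the integer gridlines, it crosses the y-axis at y ∈ {-1, 0, 1}.
3. The integer polynomial consistent with all of this is the stated p.

3*x^3 - 3*x^2*y - 2*y^3 + 3*x^2 + 2*y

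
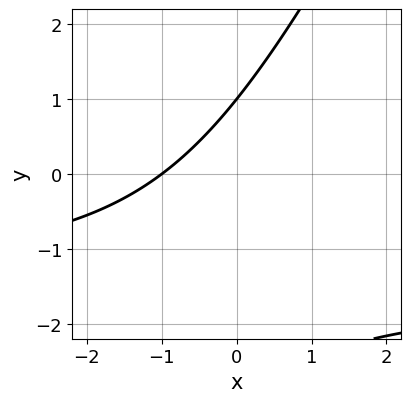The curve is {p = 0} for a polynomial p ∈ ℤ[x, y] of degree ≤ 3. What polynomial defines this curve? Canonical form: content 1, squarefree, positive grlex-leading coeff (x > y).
2*x*y - y^2 + 3*x - 2*y + 3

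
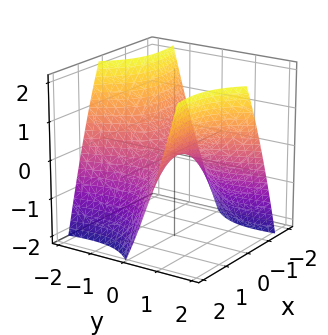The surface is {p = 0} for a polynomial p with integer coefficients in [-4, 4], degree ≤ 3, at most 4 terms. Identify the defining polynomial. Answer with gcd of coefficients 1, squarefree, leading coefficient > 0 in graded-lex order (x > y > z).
1. deg p = 2.
2. Observable constraints: it crosses the x-axis at the gridline x = 0; it crosses the z-axis at the gridline z = 0; it meets the y-axis at y = 0 (among the integer gridlines).
3. Matching integer coefficients to the picture gives p.

x^2 - 2*x*y - y^2 + 2*z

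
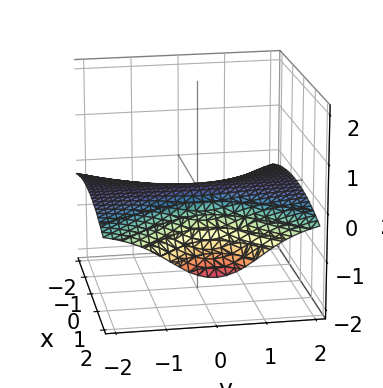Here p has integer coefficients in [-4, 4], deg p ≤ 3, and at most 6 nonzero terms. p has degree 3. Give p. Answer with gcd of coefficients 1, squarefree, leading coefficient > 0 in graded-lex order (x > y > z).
3*y^2*z + z^3 + x^2 + 2*z

1. The degree is 3 — no degree-2 surface has this shape.
2. Observable constraints: it crosses the z-axis at the gridline z = 0; it meets the x-axis at x = 0 (among the integer gridlines); every point of the y-axis in the box is on the surface.
3. Putting this together gives p.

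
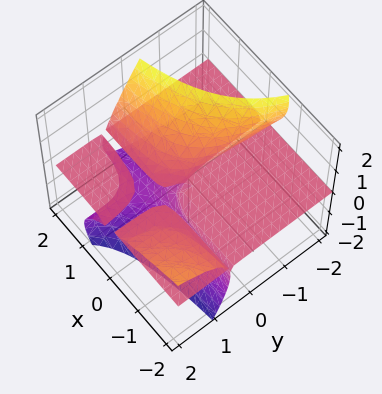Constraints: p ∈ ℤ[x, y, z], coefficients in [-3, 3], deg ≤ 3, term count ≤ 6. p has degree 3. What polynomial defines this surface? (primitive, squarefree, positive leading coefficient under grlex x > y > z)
3*x*y*z + 3*y*z^2 + 2*z^3 - 2*x*z

(a) There are 2 components. Treating them together as one polynomial.
(b) Degree: a generic line meets the surface in up to 3 points, so deg p = 3.
(c) From the visible intercepts: every point of the y-axis in the box is on the surface; the visible x-axis segment lies entirely on the surface; one z-axis crossing is at z = 0.
(d) These observations pin down the coefficients.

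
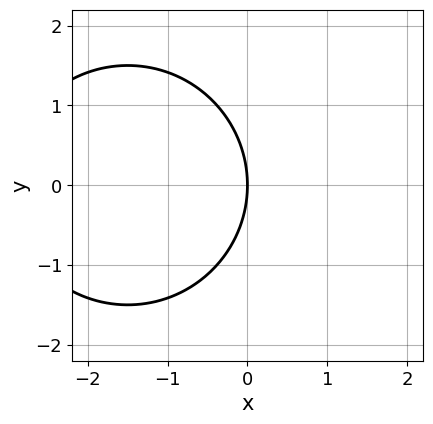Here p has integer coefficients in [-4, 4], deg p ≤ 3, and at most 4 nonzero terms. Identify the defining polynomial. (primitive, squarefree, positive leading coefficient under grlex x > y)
1. The degree is 2 — a generic line meets the curve in up to 2 points.
2. Symmetries: it's symmetric under y → −y, forcing even powers of y.
3. Observable constraints: it crosses the x-axis at the gridline x = 0; it meets the y-axis at y = 0 (among the integer gridlines).
4. Putting this together gives p.

x^2 + y^2 + 3*x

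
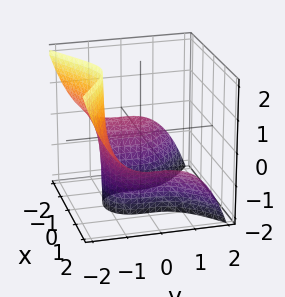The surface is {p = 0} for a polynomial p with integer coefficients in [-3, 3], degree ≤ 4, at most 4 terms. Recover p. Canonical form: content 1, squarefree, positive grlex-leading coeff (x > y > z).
1. deg p = 3. A generic line meets the surface in up to 3 points.
2. Observable constraints: the surface avoids every integer z-axis point in the box; it misses every integer gridline on the x-axis.
3. The integer polynomial consistent with all of this is the stated p.

2*x^2*z + 2*y^3 + 3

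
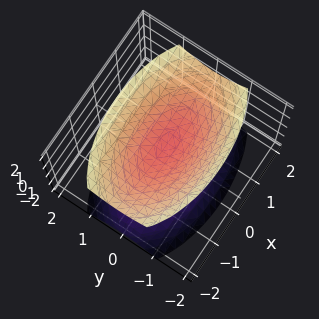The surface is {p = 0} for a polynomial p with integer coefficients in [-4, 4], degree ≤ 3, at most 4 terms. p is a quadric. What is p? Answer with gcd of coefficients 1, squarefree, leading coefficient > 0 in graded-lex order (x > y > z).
1. The picture has 2 separate pieces. Treating them together as one polynomial.
2. Degree: two separate bowl-shaped sheets opening away from each other; a quadric, so deg p = 2.
3. Symmetries: the x ↦ −x reflection is a symmetry, so x appears only in even powers; it's symmetric under z → −z, forcing even powers of z; it's symmetric under y → −y, forcing even powers of y.
4. Observable constraints: it misses every integer gridline on the x-axis; it misses every integer gridline on the y-axis.
5. Solving for integer coefficients yields p as stated.

x^2 + 3*y^2 - 2*z^2 + 1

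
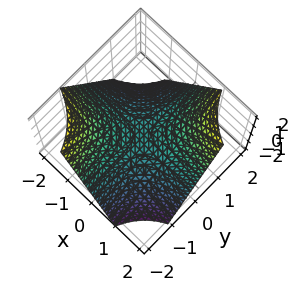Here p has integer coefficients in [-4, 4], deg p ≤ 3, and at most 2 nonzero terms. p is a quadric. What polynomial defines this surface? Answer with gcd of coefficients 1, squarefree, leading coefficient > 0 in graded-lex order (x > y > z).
1. Degree: a saddle surface; a quadric, so deg p = 2.
2. Against the integer gridlines: every point of the x-axis in the box is on the surface; one z-axis crossing is at z = 0; the visible y-axis segment lies entirely on the surface.
3. Assembling these constraints gives the stated polynomial.

x*y - z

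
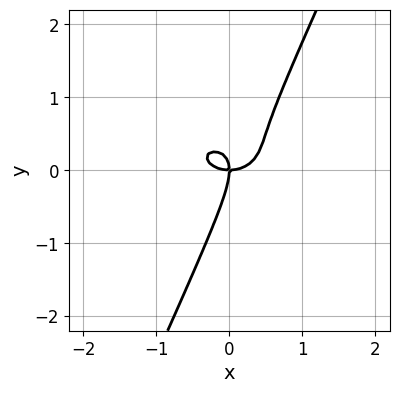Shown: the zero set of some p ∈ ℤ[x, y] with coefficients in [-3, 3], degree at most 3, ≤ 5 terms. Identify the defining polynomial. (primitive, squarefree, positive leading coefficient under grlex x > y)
1. Degree: no degree-2 curve has this shape, so deg p = 3.
2. Checking where it meets the axes: it crosses the y-axis at the gridline y = 0; it crosses the x-axis at the gridline x = 0.
3. Putting this together gives p.

x^3 + 2*x*y^2 - y^3 - x*y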